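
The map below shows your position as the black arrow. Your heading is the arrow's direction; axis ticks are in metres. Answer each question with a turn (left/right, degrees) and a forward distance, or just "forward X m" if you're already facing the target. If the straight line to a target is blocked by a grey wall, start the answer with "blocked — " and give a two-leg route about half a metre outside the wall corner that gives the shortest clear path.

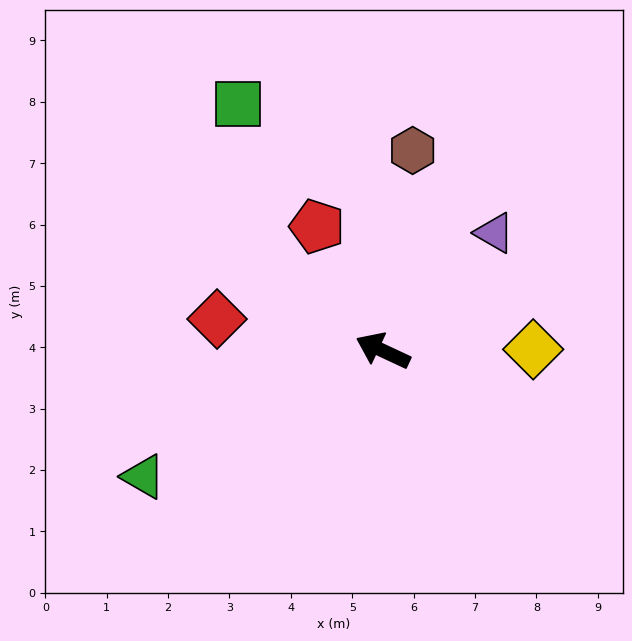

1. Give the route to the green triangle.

turn left 53°, forward 4.4 m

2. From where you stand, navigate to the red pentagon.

turn right 37°, forward 2.3 m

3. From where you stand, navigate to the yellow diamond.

turn right 154°, forward 2.4 m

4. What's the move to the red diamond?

turn left 14°, forward 2.8 m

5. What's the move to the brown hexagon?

turn right 73°, forward 3.3 m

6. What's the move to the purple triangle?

turn right 108°, forward 2.6 m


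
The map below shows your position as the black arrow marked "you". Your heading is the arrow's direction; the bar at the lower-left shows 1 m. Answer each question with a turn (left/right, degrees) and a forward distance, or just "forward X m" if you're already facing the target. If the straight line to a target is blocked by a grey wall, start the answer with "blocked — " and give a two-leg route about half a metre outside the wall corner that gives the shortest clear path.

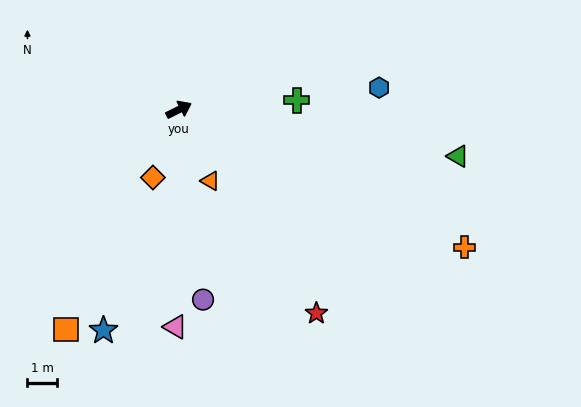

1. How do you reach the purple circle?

turn right 109°, forward 6.4 m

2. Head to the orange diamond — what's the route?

turn right 137°, forward 2.4 m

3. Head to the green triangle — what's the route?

turn right 36°, forward 9.5 m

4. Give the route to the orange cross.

turn right 52°, forward 10.6 m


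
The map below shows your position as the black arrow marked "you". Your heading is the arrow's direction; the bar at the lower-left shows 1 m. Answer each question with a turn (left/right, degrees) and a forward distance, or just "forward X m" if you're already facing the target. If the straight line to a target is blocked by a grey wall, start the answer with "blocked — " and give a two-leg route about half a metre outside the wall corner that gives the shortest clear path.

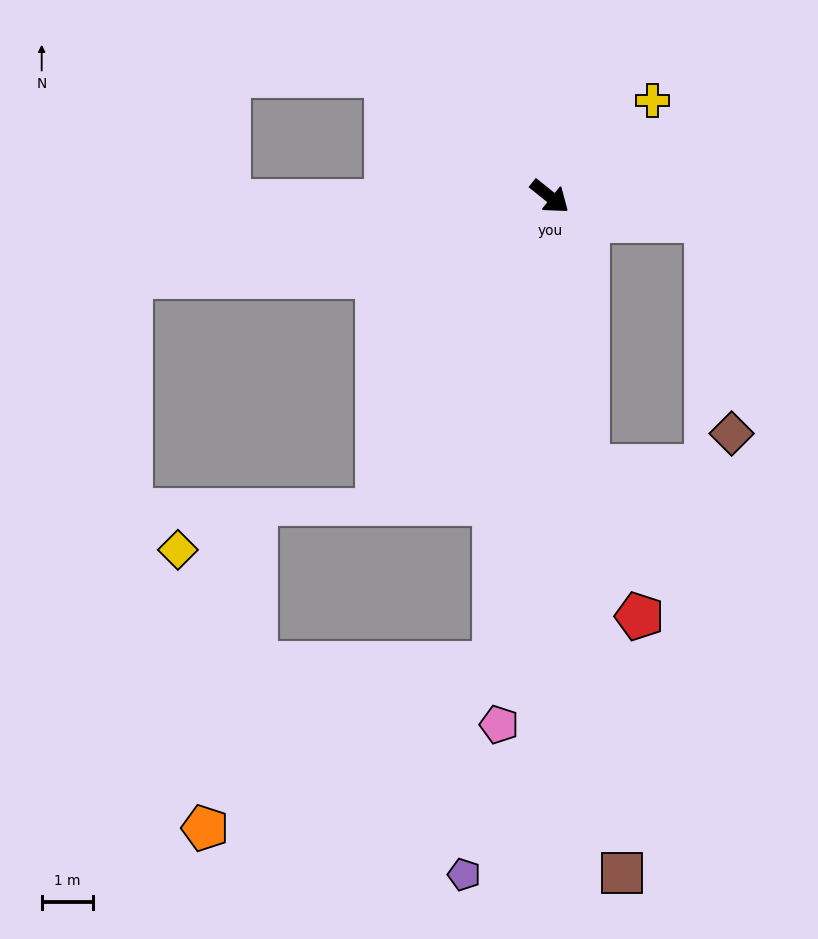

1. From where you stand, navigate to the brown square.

turn right 45°, forward 13.3 m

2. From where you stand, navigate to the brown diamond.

blocked — turn left 30°, forward 3.1 m, then turn right 74°, forward 4.2 m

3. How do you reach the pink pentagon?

turn right 57°, forward 10.4 m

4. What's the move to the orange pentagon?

blocked — turn right 58°, forward 9.2 m, then turn right 54°, forward 6.5 m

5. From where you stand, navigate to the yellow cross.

turn left 82°, forward 2.7 m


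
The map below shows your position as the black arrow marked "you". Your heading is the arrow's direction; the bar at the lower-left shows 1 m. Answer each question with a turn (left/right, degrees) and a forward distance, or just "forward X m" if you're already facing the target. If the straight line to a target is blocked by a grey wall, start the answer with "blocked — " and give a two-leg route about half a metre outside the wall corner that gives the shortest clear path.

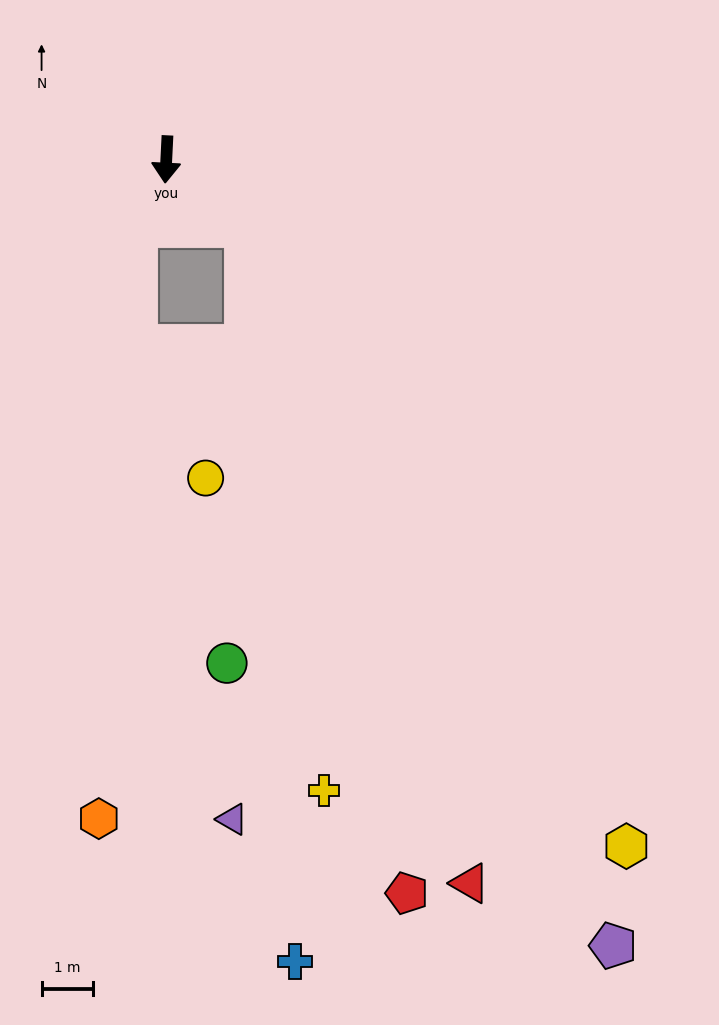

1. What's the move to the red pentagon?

blocked — turn left 53°, forward 2.0 m, then turn right 37°, forward 13.4 m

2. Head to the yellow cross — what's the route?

blocked — turn left 53°, forward 2.0 m, then turn right 42°, forward 11.1 m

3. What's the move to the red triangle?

blocked — turn left 53°, forward 2.0 m, then turn right 31°, forward 13.6 m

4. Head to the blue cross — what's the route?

blocked — turn left 53°, forward 2.0 m, then turn right 46°, forward 14.4 m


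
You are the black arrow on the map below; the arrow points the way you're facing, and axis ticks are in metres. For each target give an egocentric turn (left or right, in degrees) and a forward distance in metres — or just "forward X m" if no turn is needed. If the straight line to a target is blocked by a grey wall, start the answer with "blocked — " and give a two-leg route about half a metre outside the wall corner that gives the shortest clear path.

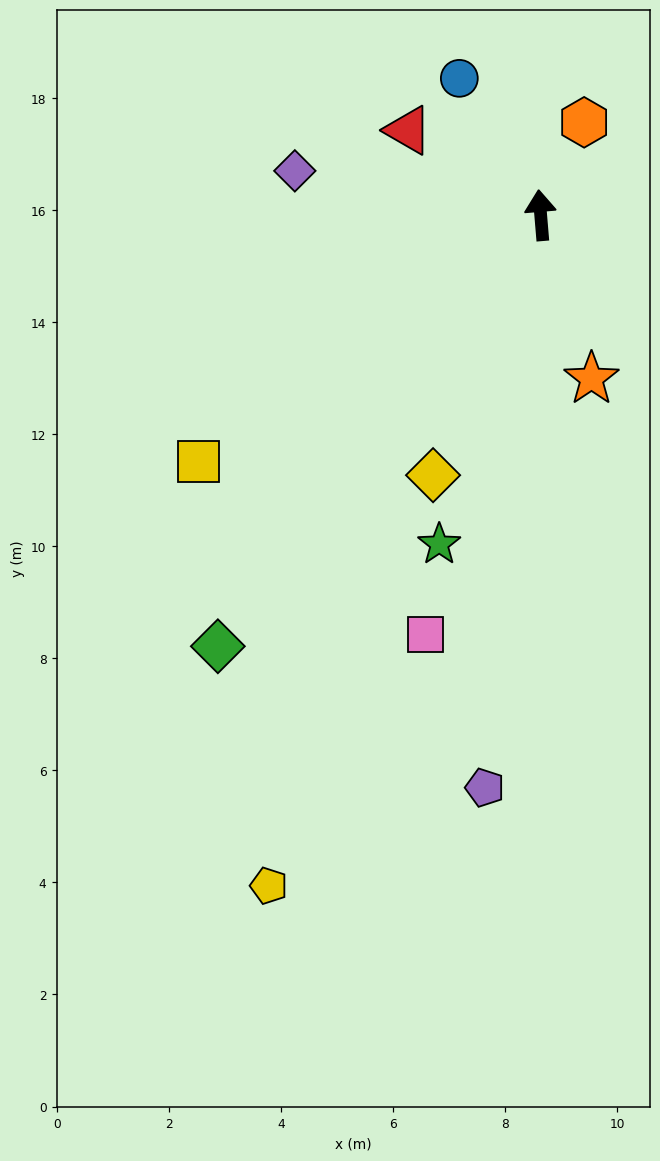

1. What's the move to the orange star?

turn right 168°, forward 3.1 m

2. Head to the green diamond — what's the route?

turn left 138°, forward 9.6 m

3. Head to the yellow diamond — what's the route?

turn left 153°, forward 5.0 m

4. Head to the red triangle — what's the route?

turn left 53°, forward 2.8 m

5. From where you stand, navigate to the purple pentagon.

turn left 170°, forward 10.3 m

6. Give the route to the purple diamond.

turn left 75°, forward 4.5 m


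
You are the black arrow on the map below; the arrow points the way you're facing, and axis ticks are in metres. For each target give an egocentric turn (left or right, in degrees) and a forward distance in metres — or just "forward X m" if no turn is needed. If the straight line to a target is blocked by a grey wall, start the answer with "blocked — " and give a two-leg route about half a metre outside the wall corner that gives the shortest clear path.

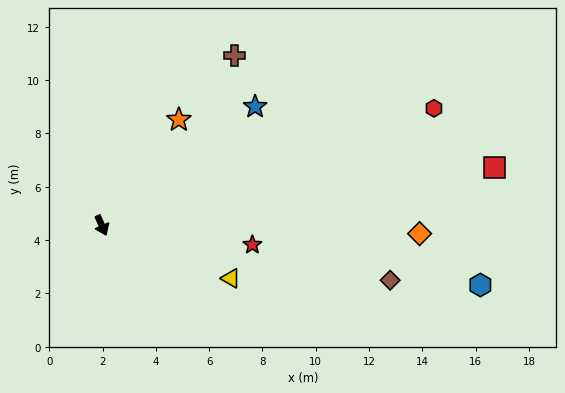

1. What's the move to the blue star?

turn left 104°, forward 7.3 m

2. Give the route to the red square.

turn left 75°, forward 14.9 m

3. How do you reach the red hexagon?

turn left 86°, forward 13.2 m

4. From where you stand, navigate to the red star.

turn left 59°, forward 5.7 m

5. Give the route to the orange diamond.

turn left 65°, forward 11.9 m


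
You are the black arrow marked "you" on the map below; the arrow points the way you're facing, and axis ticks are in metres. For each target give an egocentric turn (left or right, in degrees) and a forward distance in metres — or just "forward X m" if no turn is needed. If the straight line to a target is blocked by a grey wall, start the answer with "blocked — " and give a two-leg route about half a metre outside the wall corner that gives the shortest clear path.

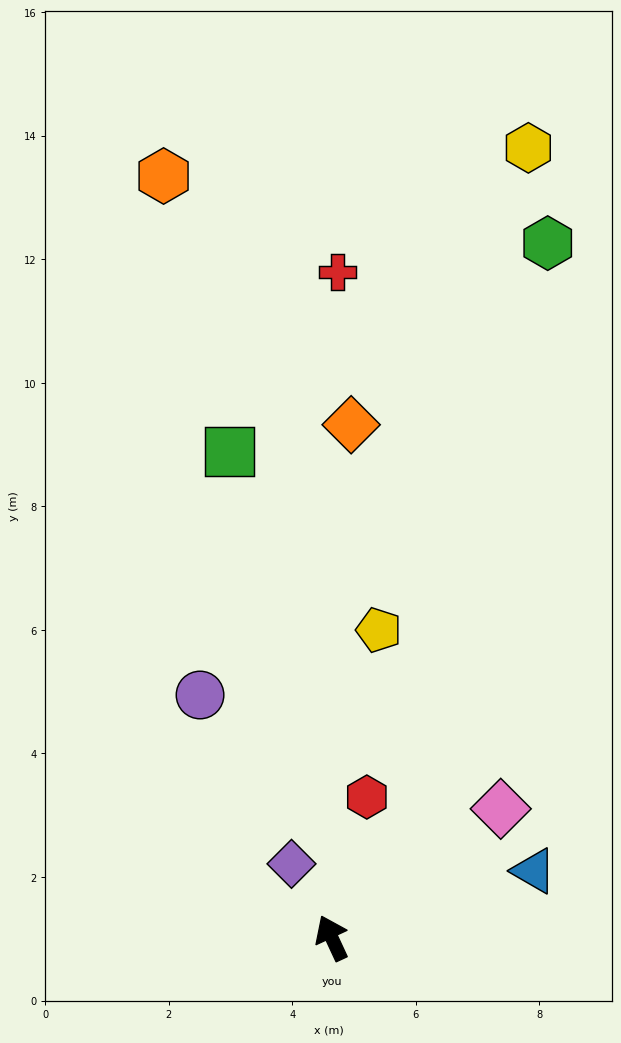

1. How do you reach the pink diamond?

turn right 78°, forward 3.4 m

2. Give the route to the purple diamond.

turn left 4°, forward 1.4 m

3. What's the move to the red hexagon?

turn right 39°, forward 2.3 m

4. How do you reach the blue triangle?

turn right 97°, forward 3.4 m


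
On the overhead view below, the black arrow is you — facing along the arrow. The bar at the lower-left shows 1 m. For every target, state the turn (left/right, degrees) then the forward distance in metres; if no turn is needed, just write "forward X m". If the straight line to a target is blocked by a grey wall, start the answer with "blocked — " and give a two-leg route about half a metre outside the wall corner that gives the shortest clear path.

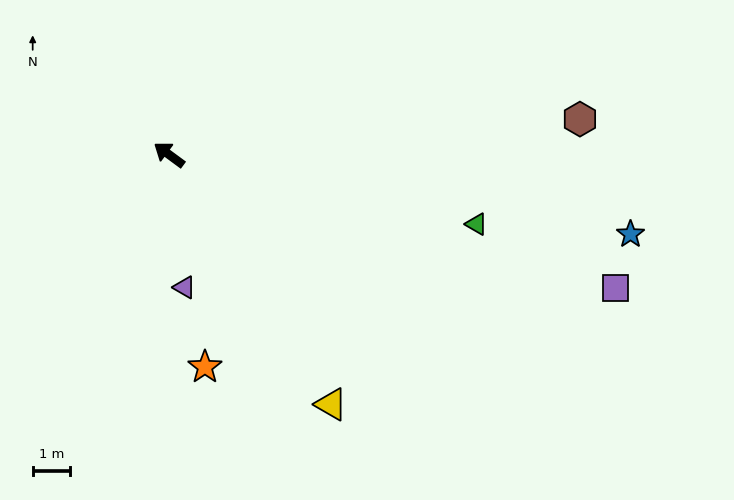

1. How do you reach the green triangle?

turn right 156°, forward 8.5 m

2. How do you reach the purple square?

turn right 160°, forward 12.6 m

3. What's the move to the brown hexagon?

turn right 139°, forward 11.1 m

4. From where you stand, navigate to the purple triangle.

turn left 133°, forward 3.6 m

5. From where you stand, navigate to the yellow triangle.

turn left 159°, forward 8.0 m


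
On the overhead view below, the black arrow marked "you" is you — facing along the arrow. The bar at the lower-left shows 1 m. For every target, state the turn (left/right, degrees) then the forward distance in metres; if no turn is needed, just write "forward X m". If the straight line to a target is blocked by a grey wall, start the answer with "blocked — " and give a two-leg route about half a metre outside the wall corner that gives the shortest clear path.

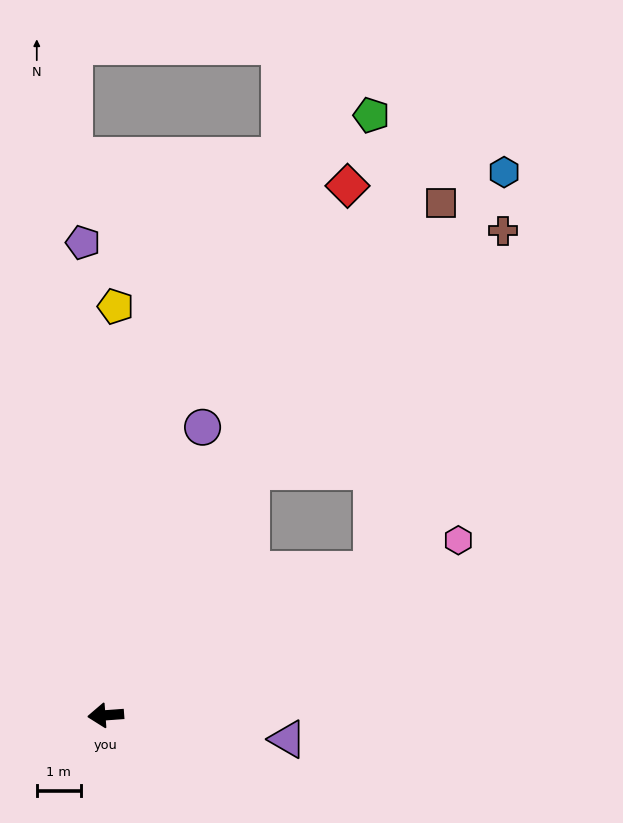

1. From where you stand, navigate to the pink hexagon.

turn right 158°, forward 8.9 m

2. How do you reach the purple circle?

turn right 113°, forward 6.9 m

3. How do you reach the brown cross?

blocked — turn right 125°, forward 6.5 m, then turn right 16°, forward 7.9 m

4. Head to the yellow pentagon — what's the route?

turn right 96°, forward 9.3 m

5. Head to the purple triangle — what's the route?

turn left 168°, forward 4.2 m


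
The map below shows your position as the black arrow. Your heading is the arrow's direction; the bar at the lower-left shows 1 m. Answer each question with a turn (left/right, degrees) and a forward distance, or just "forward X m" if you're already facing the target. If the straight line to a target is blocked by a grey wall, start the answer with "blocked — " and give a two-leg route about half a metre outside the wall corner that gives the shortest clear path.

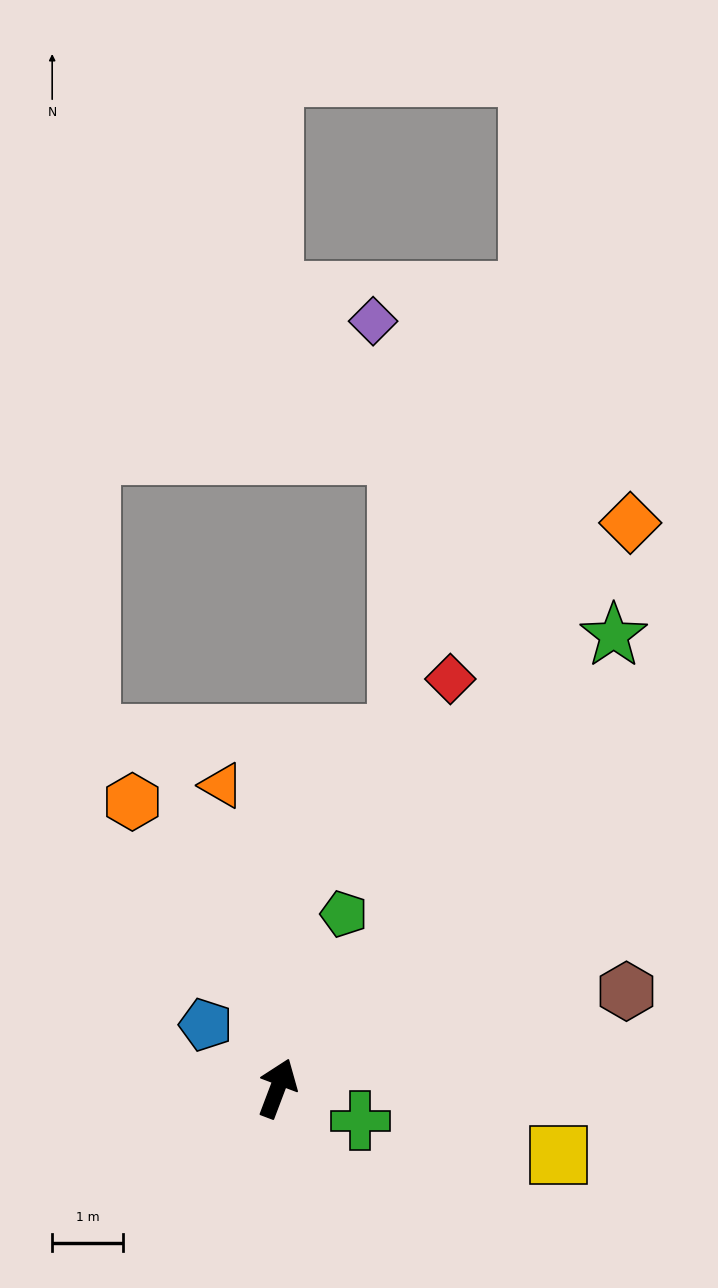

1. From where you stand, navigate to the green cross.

turn right 91°, forward 1.3 m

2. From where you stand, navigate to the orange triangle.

turn left 31°, forward 4.4 m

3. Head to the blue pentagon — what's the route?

turn left 69°, forward 1.4 m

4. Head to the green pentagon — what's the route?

forward 2.6 m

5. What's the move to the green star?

turn right 16°, forward 8.0 m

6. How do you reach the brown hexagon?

turn right 54°, forward 5.1 m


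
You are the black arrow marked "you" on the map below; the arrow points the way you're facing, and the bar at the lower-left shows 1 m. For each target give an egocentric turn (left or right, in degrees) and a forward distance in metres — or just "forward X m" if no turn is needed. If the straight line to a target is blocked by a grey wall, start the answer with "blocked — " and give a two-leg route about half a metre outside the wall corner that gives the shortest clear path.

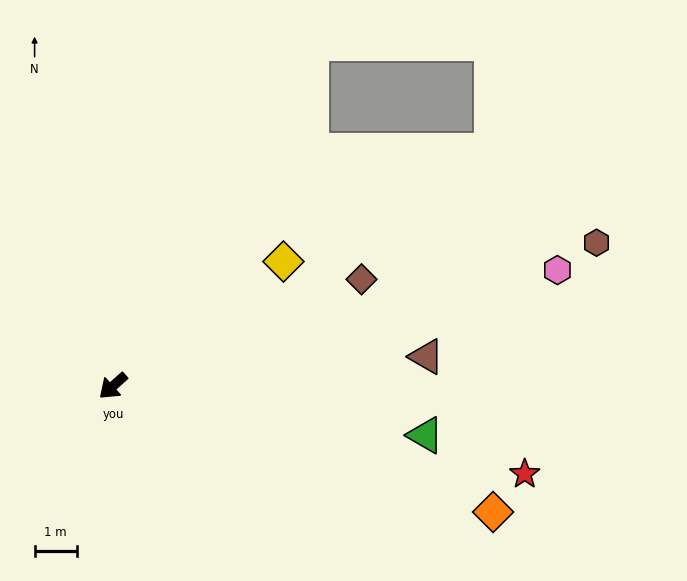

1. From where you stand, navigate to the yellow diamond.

turn left 174°, forward 5.0 m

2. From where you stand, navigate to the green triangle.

turn left 129°, forward 7.5 m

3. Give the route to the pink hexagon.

turn left 153°, forward 10.9 m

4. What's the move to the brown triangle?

turn left 144°, forward 7.5 m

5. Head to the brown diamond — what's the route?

turn left 162°, forward 6.4 m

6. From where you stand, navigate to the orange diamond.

turn left 120°, forward 9.5 m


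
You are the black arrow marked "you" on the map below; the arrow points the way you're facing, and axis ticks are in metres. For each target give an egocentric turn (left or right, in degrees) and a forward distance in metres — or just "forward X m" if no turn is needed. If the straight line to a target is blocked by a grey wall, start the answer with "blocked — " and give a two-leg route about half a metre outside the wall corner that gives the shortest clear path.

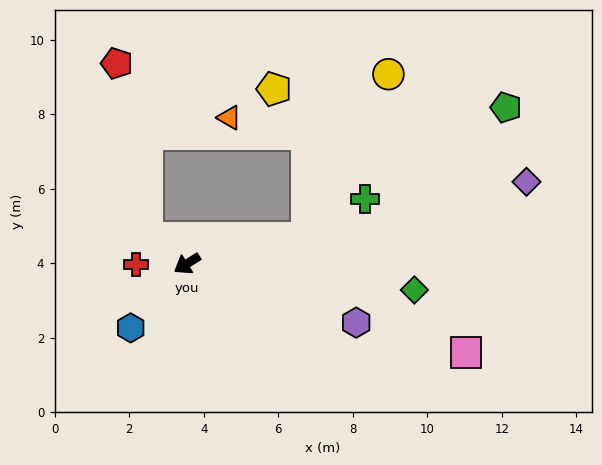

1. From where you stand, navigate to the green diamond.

turn left 141°, forward 6.1 m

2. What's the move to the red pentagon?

blocked — turn right 65°, forward 1.3 m, then turn right 47°, forward 4.8 m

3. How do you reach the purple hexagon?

turn left 129°, forward 4.8 m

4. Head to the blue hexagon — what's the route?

turn left 17°, forward 2.3 m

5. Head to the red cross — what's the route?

turn right 31°, forward 1.4 m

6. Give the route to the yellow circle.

blocked — turn left 160°, forward 3.3 m, then turn left 51°, forward 4.9 m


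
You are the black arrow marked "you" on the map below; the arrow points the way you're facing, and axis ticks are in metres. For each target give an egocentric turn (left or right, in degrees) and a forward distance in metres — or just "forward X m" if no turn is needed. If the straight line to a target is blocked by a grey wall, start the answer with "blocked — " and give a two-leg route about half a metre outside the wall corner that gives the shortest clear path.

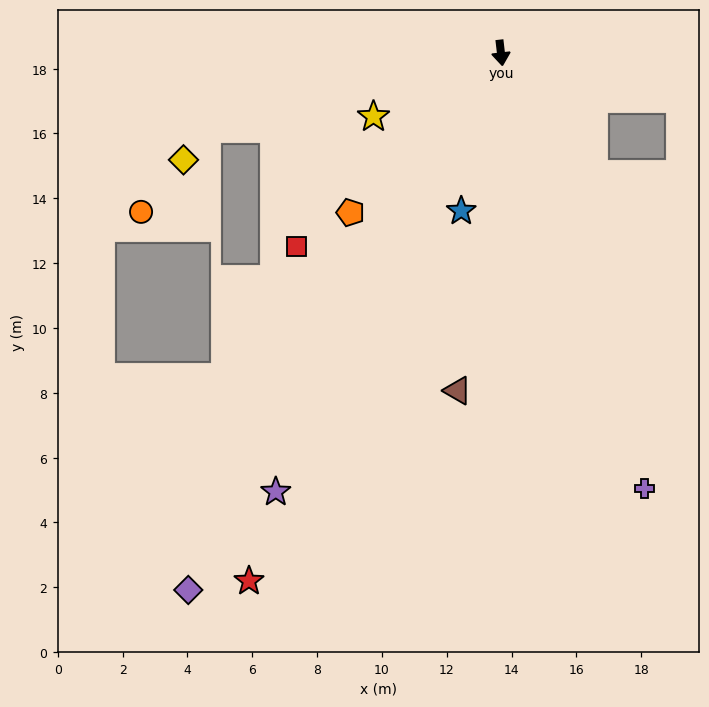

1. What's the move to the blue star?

turn right 21°, forward 5.0 m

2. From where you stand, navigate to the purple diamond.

turn right 37°, forward 19.2 m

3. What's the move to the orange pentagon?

turn right 50°, forward 6.8 m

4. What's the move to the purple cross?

turn left 12°, forward 14.2 m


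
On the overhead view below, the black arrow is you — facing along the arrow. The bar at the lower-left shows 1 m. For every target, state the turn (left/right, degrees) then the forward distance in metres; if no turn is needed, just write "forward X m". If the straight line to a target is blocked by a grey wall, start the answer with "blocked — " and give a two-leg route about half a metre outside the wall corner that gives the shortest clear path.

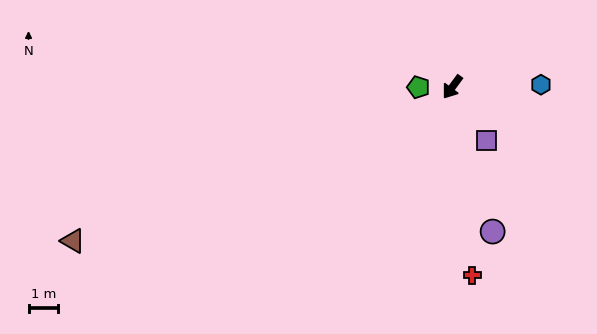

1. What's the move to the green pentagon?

turn right 53°, forward 1.1 m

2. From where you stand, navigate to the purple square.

turn left 69°, forward 2.1 m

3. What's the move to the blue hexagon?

turn left 128°, forward 3.0 m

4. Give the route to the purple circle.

turn left 52°, forward 5.0 m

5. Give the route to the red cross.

turn left 42°, forward 6.3 m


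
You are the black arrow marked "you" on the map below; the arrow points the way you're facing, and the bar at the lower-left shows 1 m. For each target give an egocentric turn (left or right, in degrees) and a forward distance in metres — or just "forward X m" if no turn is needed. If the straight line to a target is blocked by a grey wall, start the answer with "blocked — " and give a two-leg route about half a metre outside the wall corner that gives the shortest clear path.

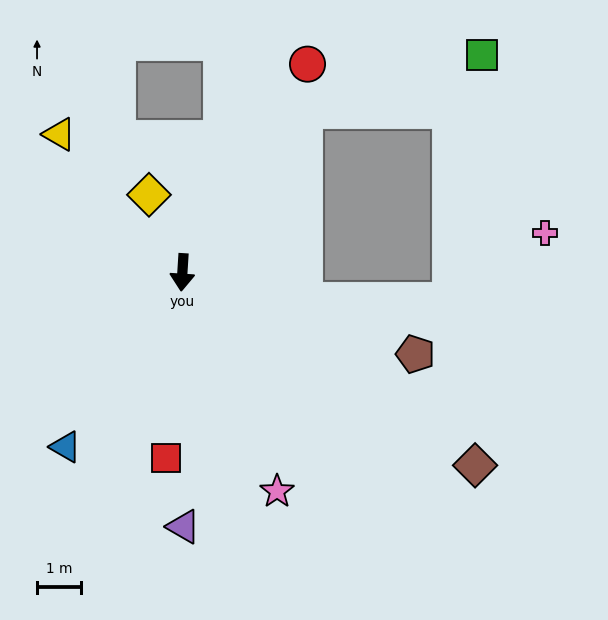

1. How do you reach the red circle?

turn left 153°, forward 5.6 m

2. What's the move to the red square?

forward 4.3 m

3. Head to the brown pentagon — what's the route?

turn left 74°, forward 5.7 m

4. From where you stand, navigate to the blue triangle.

turn right 30°, forward 4.8 m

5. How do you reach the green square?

blocked — turn left 147°, forward 4.6 m, then turn right 36°, forward 4.3 m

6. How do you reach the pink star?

turn left 27°, forward 5.5 m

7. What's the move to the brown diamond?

turn left 60°, forward 8.0 m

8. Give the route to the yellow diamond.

turn right 153°, forward 1.9 m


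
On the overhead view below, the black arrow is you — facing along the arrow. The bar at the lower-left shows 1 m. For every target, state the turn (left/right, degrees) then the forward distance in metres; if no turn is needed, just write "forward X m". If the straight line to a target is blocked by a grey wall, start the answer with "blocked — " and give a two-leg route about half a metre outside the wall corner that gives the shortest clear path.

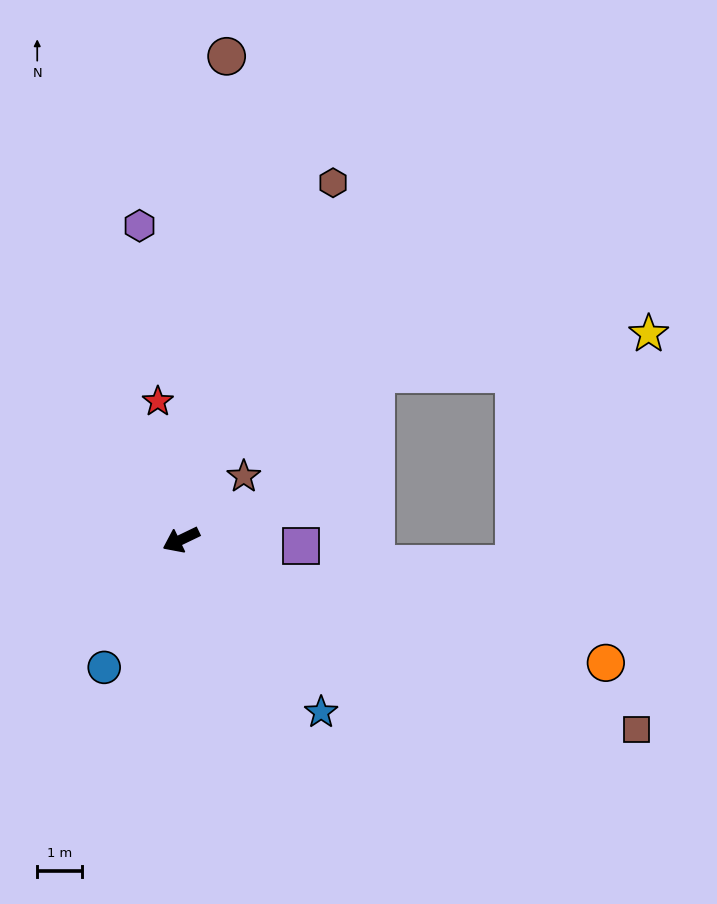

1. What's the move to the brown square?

turn left 132°, forward 11.0 m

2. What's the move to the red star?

turn right 106°, forward 3.1 m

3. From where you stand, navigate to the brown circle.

turn right 121°, forward 10.9 m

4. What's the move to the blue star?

turn left 103°, forward 5.0 m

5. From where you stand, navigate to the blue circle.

turn left 33°, forward 3.3 m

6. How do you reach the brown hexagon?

turn right 139°, forward 8.7 m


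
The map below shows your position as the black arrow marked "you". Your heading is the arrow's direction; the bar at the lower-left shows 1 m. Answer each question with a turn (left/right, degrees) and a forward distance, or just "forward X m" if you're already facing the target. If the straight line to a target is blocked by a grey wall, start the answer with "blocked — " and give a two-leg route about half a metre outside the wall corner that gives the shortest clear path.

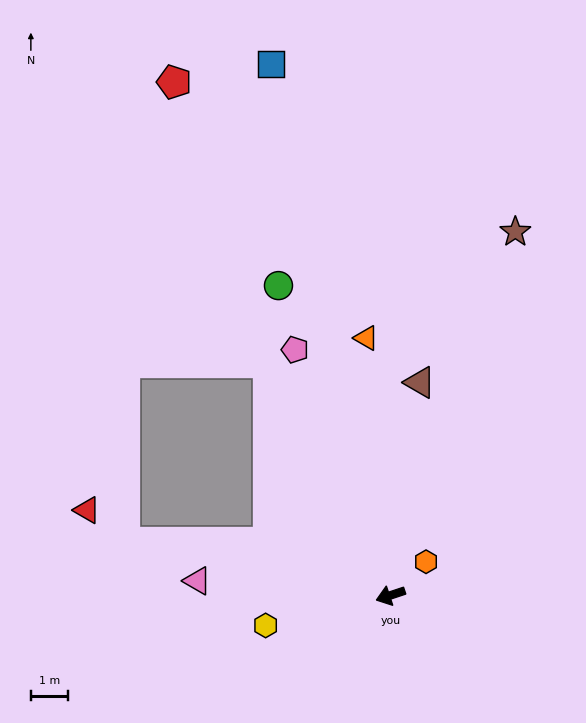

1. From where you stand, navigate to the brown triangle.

turn right 116°, forward 5.8 m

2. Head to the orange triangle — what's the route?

turn right 103°, forward 7.0 m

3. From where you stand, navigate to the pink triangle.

turn right 23°, forward 5.3 m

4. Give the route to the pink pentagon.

turn right 87°, forward 7.2 m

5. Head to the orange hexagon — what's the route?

turn right 155°, forward 1.3 m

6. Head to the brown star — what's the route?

turn right 127°, forward 10.5 m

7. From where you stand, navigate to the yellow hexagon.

turn right 5°, forward 3.5 m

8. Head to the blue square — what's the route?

turn right 96°, forward 14.8 m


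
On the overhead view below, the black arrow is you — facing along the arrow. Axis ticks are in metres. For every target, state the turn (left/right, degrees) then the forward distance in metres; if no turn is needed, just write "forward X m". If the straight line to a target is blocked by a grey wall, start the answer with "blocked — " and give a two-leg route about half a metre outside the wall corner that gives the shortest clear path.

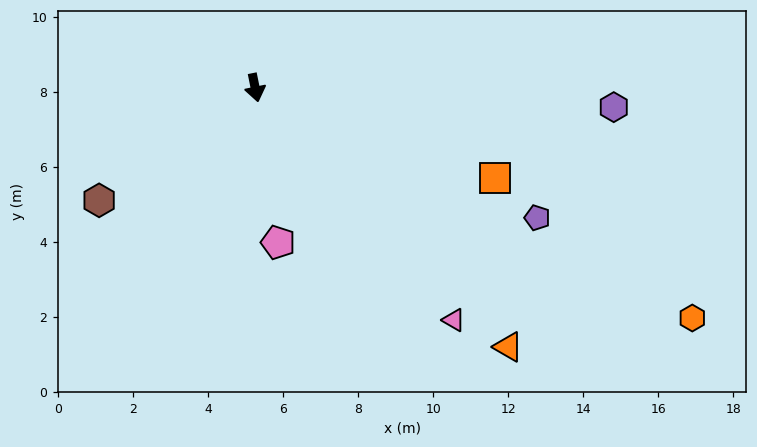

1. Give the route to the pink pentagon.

turn right 3°, forward 4.2 m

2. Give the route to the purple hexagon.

turn left 75°, forward 9.6 m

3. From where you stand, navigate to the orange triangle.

turn left 33°, forward 9.7 m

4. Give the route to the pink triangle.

turn left 29°, forward 8.1 m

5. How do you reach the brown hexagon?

turn right 66°, forward 5.1 m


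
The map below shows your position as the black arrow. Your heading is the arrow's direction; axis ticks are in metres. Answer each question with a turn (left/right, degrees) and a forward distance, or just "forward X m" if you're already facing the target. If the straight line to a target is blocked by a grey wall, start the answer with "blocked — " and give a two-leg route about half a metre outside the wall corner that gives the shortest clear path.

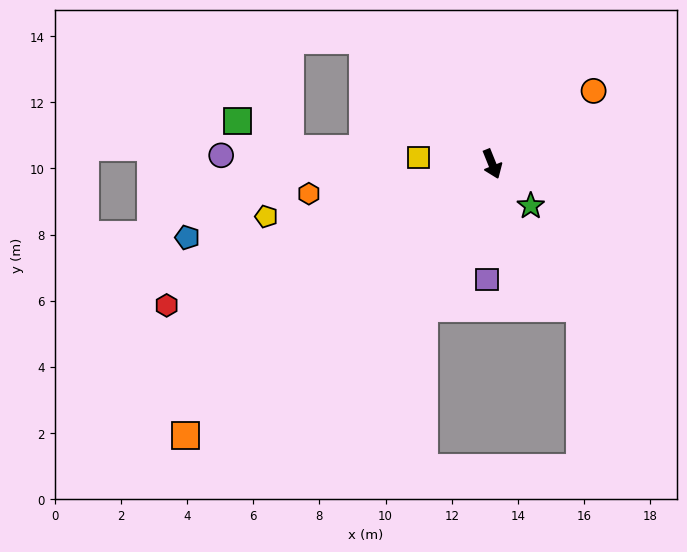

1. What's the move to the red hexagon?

turn right 89°, forward 10.7 m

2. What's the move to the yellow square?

turn right 117°, forward 2.2 m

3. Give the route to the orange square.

turn right 70°, forward 12.4 m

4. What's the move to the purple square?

turn right 24°, forward 3.5 m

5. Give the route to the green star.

turn left 21°, forward 1.7 m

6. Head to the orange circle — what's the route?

turn left 104°, forward 3.8 m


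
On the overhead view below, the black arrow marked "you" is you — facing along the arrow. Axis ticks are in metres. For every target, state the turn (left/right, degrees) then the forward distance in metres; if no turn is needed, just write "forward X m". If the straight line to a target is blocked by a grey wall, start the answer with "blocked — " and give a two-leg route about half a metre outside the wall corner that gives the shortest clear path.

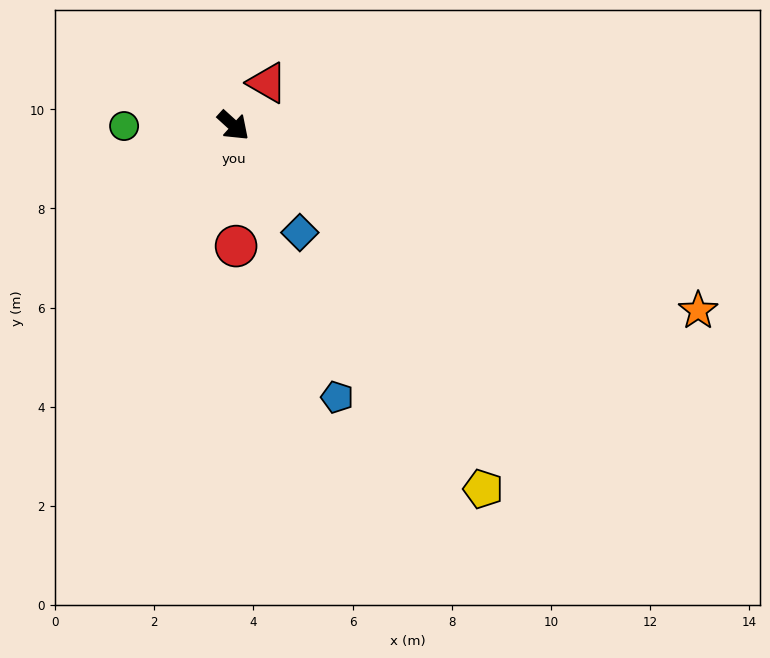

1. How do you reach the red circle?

turn right 46°, forward 2.4 m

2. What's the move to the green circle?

turn right 137°, forward 2.2 m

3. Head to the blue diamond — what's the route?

turn right 16°, forward 2.5 m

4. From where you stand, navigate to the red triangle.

turn left 94°, forward 1.1 m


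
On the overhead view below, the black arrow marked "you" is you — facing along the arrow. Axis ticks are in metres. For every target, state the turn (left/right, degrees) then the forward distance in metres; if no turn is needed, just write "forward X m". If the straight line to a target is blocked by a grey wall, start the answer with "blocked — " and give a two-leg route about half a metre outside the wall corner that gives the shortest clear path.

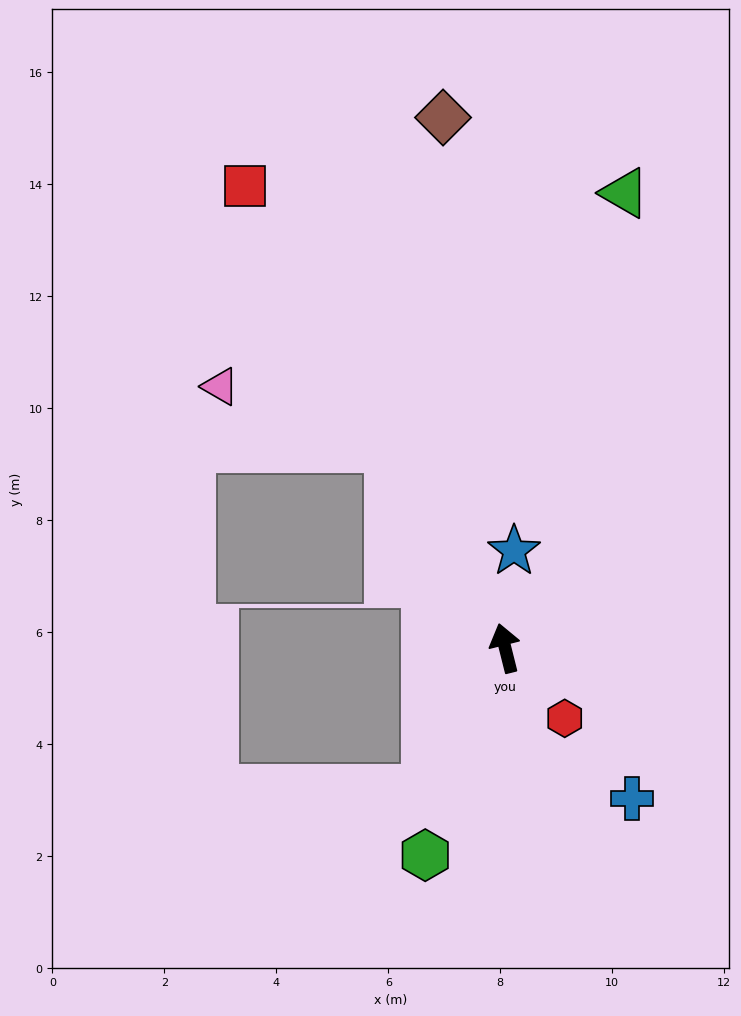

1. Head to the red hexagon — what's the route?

turn right 154°, forward 1.6 m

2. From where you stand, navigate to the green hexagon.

turn left 145°, forward 4.0 m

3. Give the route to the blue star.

turn right 19°, forward 1.7 m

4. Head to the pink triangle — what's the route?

blocked — turn left 16°, forward 4.1 m, then turn left 40°, forward 3.2 m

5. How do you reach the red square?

turn left 15°, forward 9.5 m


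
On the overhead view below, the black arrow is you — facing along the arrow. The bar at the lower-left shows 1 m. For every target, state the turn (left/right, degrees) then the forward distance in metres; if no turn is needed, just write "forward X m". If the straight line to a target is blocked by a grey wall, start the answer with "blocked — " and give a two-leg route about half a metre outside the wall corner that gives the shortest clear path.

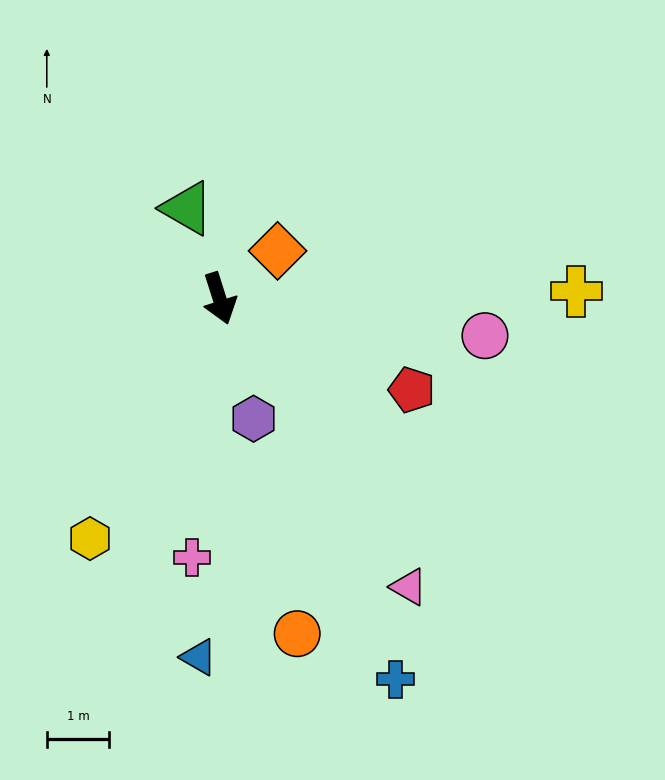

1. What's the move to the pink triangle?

turn left 16°, forward 5.5 m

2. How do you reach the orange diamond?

turn left 112°, forward 1.2 m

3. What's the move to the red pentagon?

turn left 47°, forward 3.4 m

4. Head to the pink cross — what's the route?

turn right 24°, forward 4.2 m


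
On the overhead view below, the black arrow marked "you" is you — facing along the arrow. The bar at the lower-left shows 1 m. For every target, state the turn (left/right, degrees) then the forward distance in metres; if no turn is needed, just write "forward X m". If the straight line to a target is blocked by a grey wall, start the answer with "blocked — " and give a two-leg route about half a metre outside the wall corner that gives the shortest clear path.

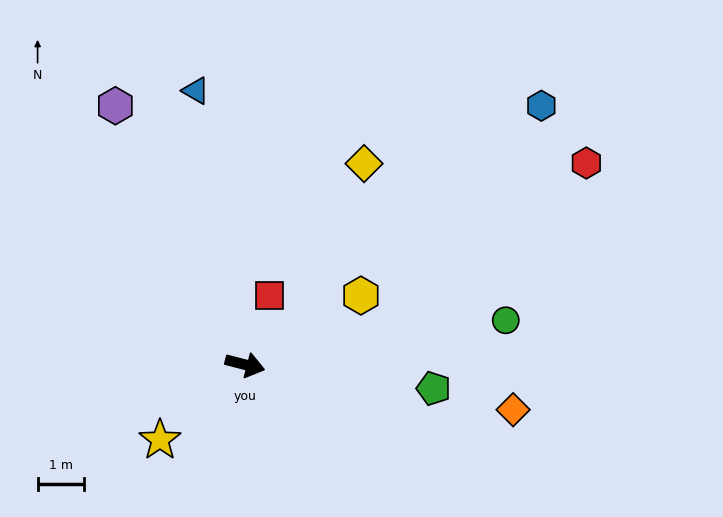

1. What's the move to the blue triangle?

turn left 115°, forward 6.1 m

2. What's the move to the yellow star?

turn right 124°, forward 2.5 m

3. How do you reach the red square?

turn left 85°, forward 1.6 m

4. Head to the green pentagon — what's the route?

turn left 7°, forward 4.1 m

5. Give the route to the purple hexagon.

turn left 131°, forward 6.3 m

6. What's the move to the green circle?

turn left 24°, forward 5.7 m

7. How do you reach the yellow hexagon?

turn left 45°, forward 2.9 m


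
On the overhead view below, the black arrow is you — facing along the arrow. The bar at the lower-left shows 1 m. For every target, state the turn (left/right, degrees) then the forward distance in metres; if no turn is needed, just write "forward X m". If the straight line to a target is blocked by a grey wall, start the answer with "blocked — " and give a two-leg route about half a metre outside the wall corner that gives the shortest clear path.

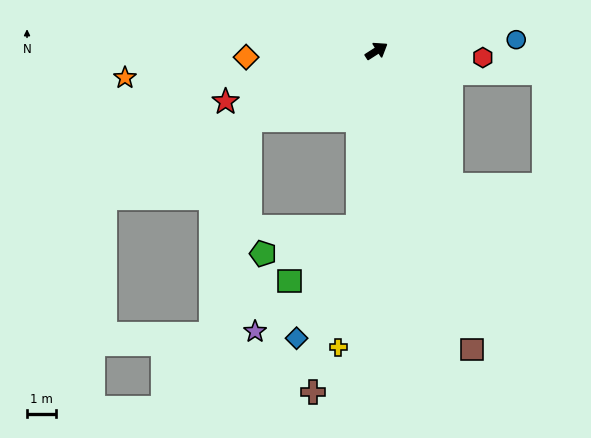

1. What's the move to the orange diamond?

turn left 150°, forward 4.5 m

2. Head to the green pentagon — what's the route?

blocked — turn right 129°, forward 6.1 m, then turn right 68°, forward 3.4 m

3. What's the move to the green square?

blocked — turn right 129°, forward 6.1 m, then turn right 45°, forward 3.0 m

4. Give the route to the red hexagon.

turn right 36°, forward 3.7 m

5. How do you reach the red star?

turn left 166°, forward 5.5 m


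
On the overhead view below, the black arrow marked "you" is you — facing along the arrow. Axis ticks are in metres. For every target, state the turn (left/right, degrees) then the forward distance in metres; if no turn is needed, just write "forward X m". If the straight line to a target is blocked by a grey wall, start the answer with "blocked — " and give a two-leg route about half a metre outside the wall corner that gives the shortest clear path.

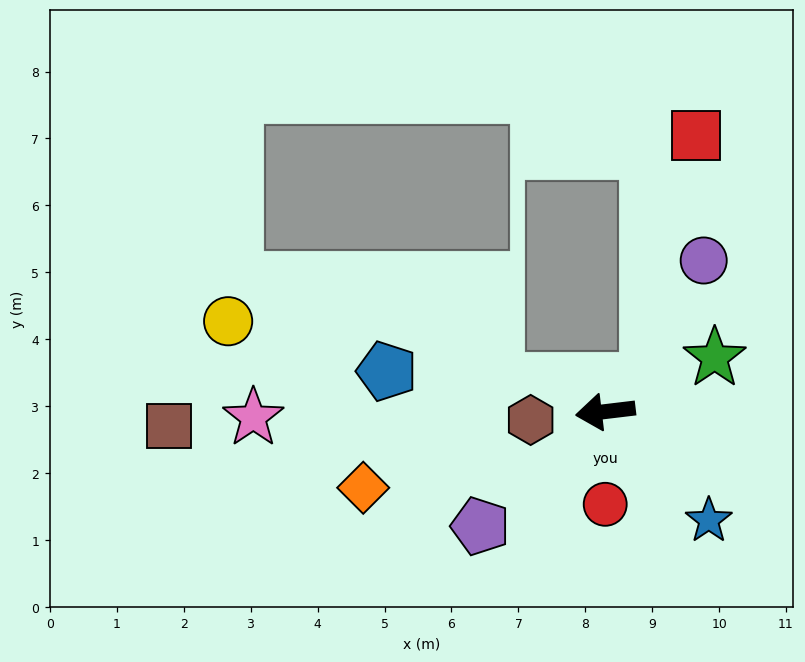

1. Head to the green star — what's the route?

turn right 161°, forward 1.8 m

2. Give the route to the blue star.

turn left 127°, forward 2.2 m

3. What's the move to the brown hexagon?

forward 1.1 m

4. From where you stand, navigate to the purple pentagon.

turn left 36°, forward 2.5 m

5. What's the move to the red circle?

turn left 83°, forward 1.4 m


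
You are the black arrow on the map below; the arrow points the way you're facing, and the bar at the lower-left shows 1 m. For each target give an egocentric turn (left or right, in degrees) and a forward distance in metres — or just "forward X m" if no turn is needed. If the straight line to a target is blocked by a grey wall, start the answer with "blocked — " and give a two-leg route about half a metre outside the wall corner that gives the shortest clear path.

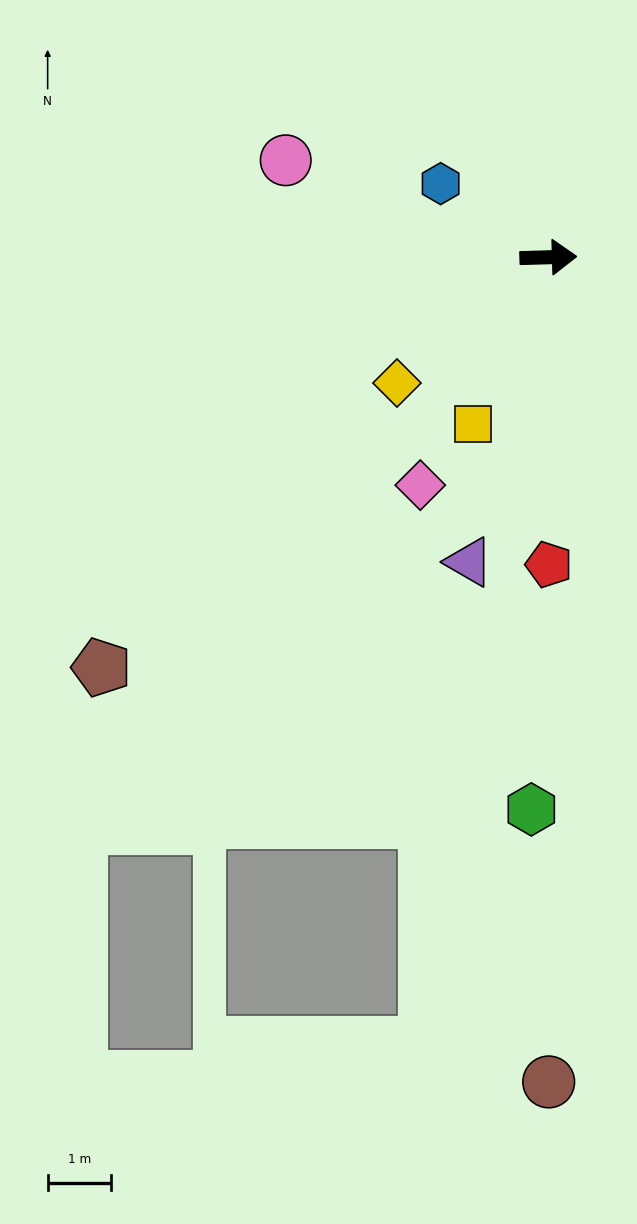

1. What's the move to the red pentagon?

turn right 92°, forward 4.8 m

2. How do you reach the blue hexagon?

turn left 144°, forward 2.1 m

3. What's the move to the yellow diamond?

turn right 142°, forward 3.1 m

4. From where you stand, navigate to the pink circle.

turn left 158°, forward 4.4 m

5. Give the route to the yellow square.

turn right 116°, forward 2.9 m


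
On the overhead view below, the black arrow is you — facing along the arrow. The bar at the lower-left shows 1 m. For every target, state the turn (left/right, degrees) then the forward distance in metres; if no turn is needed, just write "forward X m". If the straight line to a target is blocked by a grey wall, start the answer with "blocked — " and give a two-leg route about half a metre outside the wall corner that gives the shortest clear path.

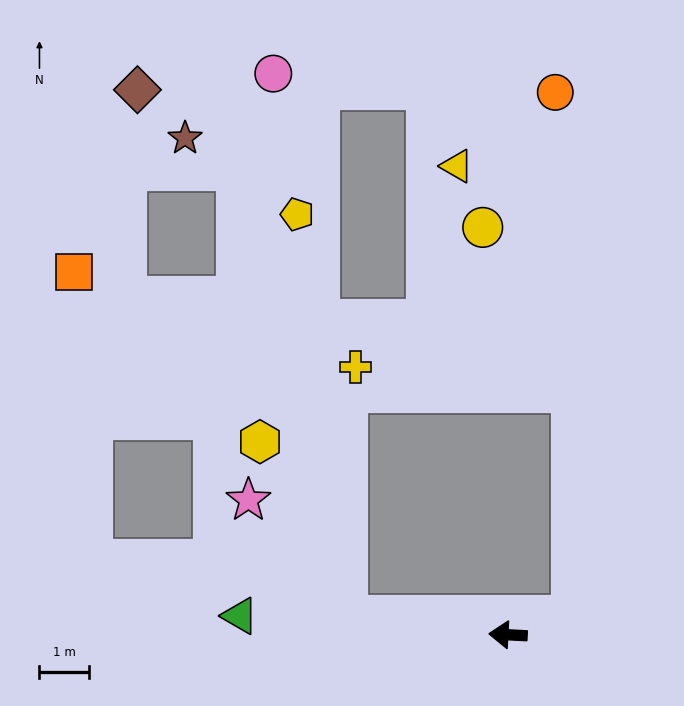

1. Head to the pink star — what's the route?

blocked — turn right 3°, forward 3.3 m, then turn right 44°, forward 3.0 m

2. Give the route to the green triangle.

forward 5.4 m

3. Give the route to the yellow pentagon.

blocked — turn right 3°, forward 3.3 m, then turn right 77°, forward 8.1 m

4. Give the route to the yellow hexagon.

blocked — turn right 3°, forward 3.3 m, then turn right 58°, forward 3.9 m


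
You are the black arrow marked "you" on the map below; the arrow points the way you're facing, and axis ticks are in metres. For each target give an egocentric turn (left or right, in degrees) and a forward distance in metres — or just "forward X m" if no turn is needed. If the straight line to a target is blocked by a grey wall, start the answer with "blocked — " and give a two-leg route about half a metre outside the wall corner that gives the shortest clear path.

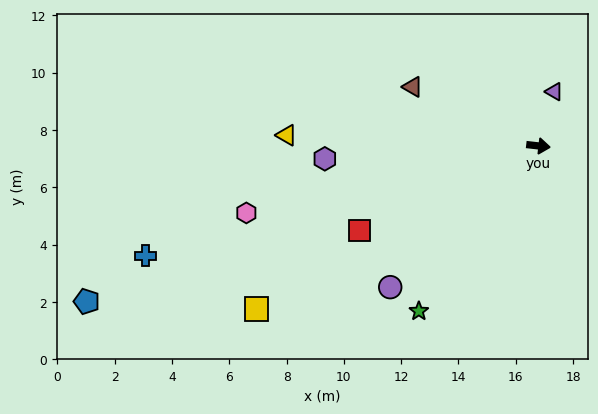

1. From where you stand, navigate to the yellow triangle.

turn right 176°, forward 8.8 m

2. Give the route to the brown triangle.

turn left 161°, forward 4.9 m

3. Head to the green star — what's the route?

turn right 119°, forward 7.1 m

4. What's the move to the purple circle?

turn right 130°, forward 7.1 m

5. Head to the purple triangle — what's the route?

turn left 80°, forward 2.0 m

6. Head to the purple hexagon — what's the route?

turn right 170°, forward 7.5 m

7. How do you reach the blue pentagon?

turn right 155°, forward 16.7 m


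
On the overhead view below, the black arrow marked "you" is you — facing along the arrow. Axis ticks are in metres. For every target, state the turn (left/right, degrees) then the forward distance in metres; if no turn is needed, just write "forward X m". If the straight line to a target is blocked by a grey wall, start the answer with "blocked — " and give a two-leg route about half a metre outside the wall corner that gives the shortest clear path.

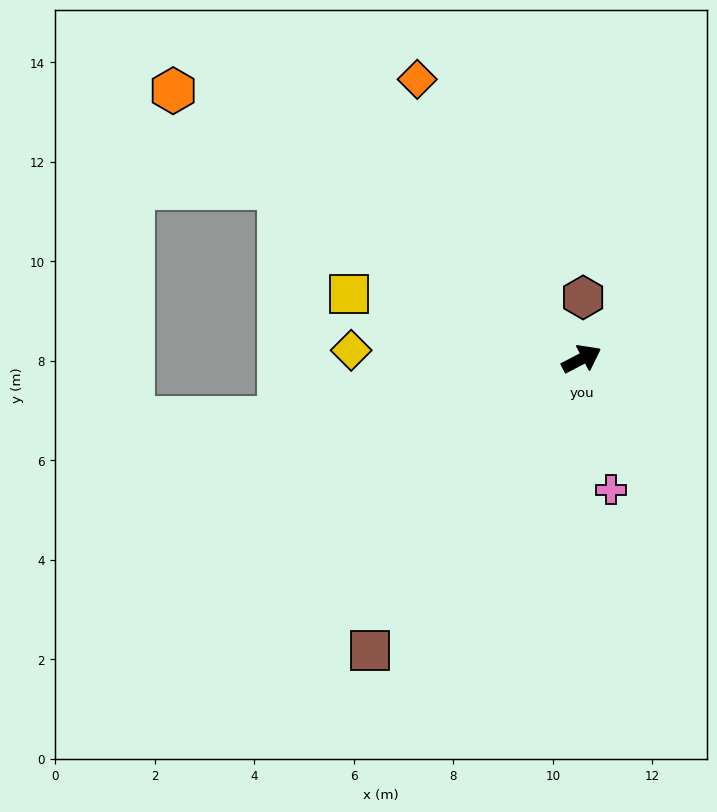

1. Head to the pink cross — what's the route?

turn right 105°, forward 2.7 m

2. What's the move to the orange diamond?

turn left 93°, forward 6.5 m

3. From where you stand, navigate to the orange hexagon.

turn left 119°, forward 9.8 m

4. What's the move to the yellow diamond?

turn left 150°, forward 4.6 m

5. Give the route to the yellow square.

turn left 137°, forward 4.8 m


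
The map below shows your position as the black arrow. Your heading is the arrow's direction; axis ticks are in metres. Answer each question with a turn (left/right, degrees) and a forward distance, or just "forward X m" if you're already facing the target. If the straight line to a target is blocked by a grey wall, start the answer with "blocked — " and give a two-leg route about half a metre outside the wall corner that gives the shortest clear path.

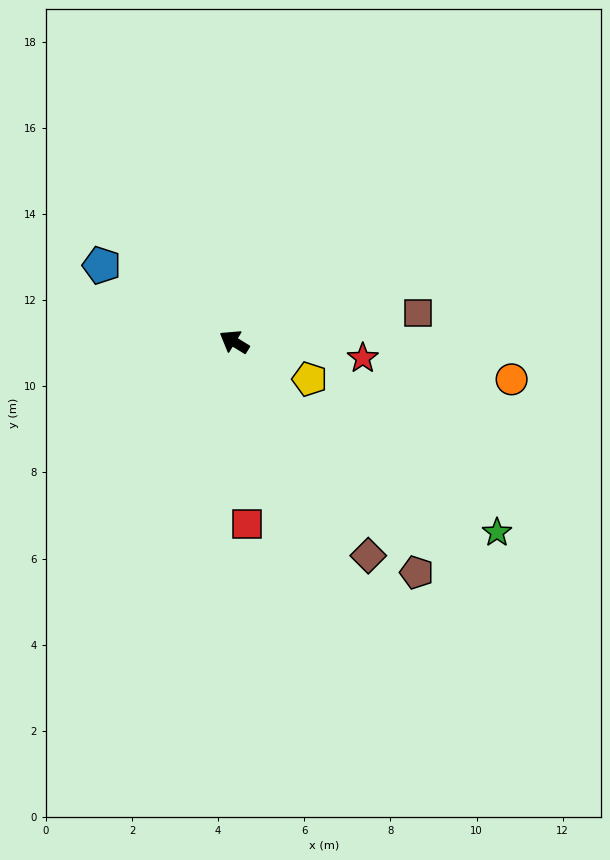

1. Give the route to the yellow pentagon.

turn right 175°, forward 2.0 m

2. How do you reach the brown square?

turn right 140°, forward 4.3 m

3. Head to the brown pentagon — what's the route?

turn left 160°, forward 6.8 m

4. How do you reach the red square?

turn left 125°, forward 4.2 m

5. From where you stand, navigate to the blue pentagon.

forward 3.6 m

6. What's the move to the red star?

turn right 156°, forward 3.0 m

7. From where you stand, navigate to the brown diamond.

turn left 154°, forward 5.9 m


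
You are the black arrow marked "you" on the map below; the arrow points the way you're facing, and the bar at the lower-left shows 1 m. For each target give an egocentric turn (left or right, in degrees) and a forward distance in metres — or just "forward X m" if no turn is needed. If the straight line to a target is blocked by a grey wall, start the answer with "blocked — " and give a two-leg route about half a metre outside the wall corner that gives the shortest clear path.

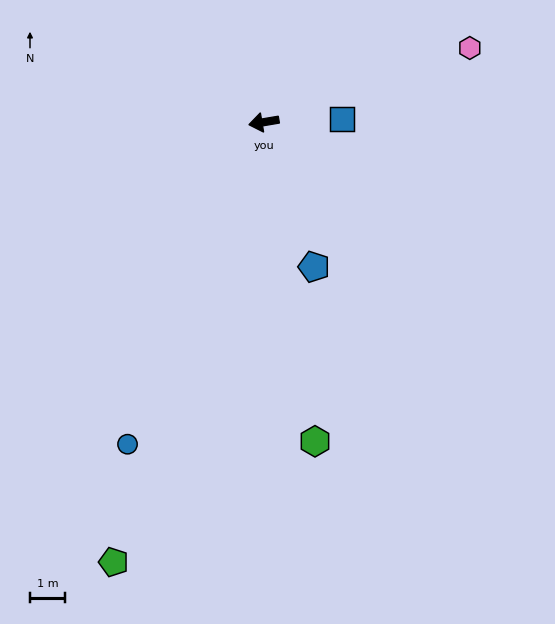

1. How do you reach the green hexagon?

turn left 90°, forward 9.2 m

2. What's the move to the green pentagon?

turn left 62°, forward 13.3 m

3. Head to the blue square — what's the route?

turn left 172°, forward 2.2 m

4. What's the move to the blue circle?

turn left 57°, forward 10.0 m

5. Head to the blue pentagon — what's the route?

turn left 100°, forward 4.4 m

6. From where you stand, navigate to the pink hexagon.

turn right 170°, forward 6.2 m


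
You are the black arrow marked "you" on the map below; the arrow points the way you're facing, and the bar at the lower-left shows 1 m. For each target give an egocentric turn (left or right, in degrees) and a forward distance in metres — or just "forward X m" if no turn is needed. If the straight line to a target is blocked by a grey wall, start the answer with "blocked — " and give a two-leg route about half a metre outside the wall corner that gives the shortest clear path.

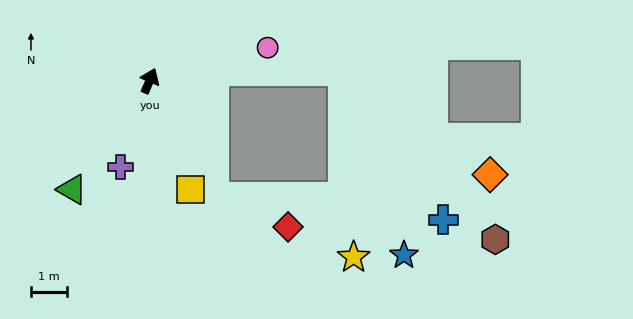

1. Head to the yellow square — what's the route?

turn right 136°, forward 3.2 m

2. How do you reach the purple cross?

turn right 176°, forward 2.5 m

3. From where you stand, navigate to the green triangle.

turn left 167°, forward 3.7 m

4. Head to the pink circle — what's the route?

turn right 51°, forward 3.4 m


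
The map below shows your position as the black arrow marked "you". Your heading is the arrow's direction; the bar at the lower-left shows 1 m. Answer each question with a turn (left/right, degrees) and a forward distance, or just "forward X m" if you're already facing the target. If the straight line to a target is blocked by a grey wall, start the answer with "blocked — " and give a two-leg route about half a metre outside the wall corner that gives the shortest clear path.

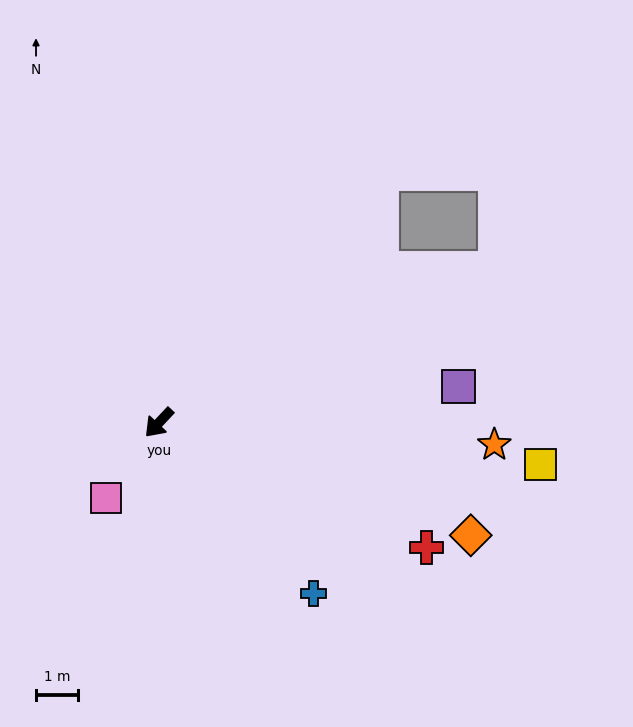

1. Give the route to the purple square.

turn left 140°, forward 7.2 m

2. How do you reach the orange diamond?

turn left 113°, forward 7.9 m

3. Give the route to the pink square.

turn left 8°, forward 2.2 m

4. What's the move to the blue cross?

turn left 85°, forward 5.5 m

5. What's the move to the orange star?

turn left 129°, forward 8.0 m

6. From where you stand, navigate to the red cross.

turn left 108°, forward 7.0 m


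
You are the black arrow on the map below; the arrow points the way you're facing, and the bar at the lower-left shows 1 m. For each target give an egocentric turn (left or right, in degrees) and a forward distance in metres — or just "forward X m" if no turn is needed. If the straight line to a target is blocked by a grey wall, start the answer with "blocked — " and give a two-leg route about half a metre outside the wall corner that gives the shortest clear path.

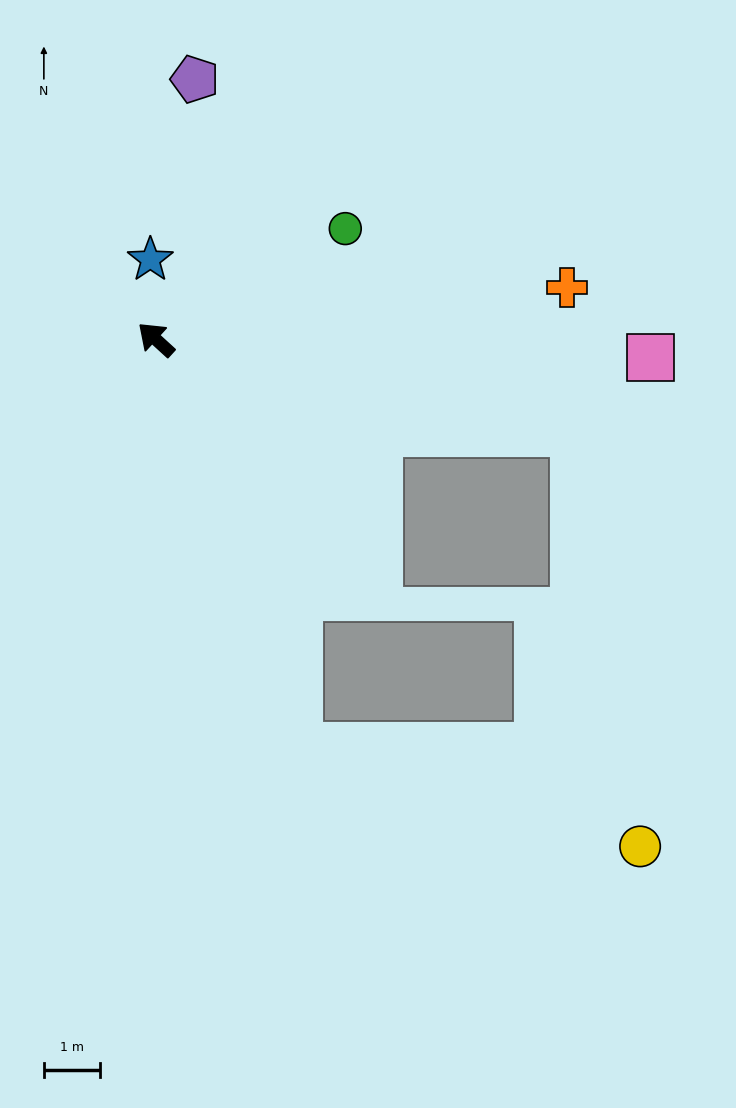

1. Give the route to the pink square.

turn right 140°, forward 8.8 m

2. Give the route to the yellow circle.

blocked — turn left 152°, forward 7.6 m, then turn left 54°, forward 6.3 m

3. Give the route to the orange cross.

turn right 130°, forward 7.3 m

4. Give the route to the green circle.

turn right 107°, forward 3.9 m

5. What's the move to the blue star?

turn right 44°, forward 1.4 m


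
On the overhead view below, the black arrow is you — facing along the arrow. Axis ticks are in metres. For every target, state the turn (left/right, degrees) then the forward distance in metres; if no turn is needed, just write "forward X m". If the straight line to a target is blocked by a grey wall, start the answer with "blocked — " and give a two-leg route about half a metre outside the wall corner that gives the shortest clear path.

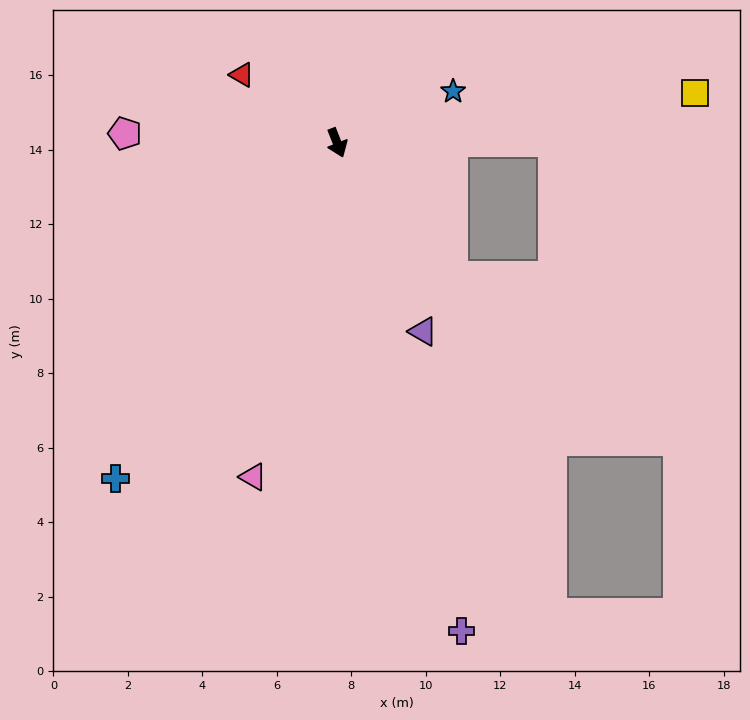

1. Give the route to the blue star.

turn left 92°, forward 3.4 m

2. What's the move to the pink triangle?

turn right 36°, forward 9.3 m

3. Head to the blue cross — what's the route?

turn right 55°, forward 10.8 m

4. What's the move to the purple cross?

turn right 7°, forward 13.5 m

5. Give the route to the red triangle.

turn right 147°, forward 3.1 m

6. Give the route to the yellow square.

turn left 76°, forward 9.7 m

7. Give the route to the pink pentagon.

turn right 114°, forward 5.7 m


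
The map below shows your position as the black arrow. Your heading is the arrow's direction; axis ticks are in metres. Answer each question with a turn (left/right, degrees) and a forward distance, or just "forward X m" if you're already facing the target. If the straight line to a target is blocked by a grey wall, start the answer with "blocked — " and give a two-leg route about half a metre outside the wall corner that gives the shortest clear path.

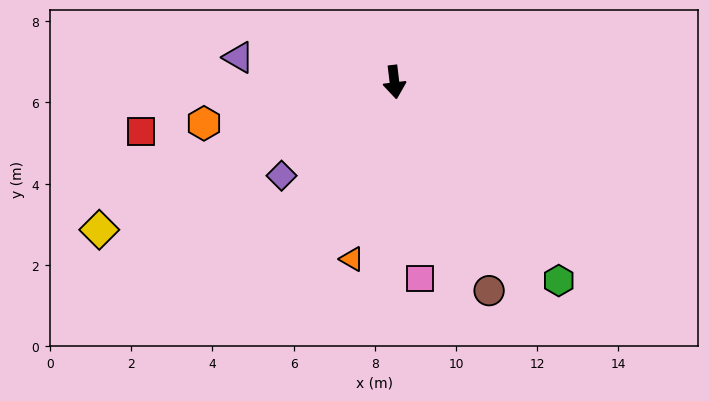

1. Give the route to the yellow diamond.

turn right 70°, forward 8.1 m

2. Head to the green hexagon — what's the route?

turn left 33°, forward 6.3 m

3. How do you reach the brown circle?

turn left 18°, forward 5.6 m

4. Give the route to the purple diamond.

turn right 57°, forward 3.6 m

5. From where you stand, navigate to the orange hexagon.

turn right 85°, forward 4.8 m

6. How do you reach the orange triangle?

turn right 20°, forward 4.5 m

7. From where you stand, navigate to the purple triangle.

turn right 106°, forward 3.9 m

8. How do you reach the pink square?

forward 4.9 m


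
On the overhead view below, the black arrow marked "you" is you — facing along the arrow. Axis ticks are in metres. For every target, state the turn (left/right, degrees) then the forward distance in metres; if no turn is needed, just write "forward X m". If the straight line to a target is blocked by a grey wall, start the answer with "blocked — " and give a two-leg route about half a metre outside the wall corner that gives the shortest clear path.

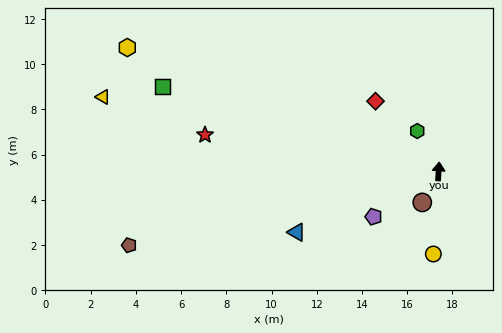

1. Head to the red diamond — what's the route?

turn left 46°, forward 4.2 m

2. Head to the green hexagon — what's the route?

turn left 32°, forward 2.0 m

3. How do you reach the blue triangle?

turn left 117°, forward 6.8 m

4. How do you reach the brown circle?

turn left 156°, forward 1.6 m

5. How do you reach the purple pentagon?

turn left 129°, forward 3.5 m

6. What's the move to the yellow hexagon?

turn left 72°, forward 14.8 m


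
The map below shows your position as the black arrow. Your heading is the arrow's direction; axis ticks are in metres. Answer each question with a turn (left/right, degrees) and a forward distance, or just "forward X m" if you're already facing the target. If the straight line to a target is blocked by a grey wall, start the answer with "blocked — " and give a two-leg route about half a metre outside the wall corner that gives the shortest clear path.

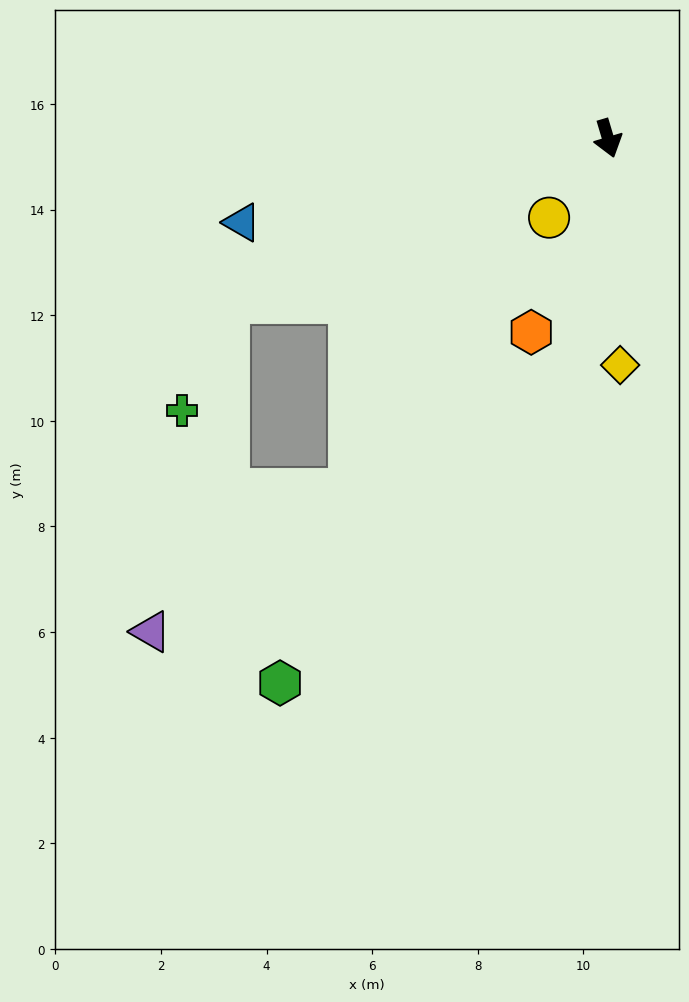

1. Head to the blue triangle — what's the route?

turn right 94°, forward 7.1 m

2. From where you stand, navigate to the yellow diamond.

turn right 13°, forward 4.3 m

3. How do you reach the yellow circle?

turn right 53°, forward 1.9 m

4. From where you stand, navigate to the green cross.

blocked — turn right 83°, forward 7.8 m, then turn left 44°, forward 2.2 m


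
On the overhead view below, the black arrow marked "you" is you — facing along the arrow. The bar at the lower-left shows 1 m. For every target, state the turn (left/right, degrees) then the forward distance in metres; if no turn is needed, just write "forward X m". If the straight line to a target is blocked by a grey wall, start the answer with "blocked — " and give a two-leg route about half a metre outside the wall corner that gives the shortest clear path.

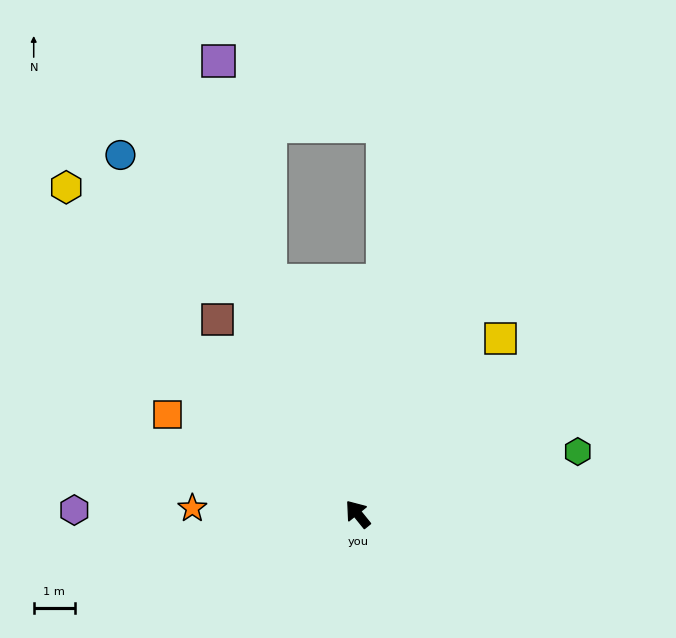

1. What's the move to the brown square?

turn right 3°, forward 5.8 m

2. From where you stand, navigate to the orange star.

turn left 49°, forward 4.0 m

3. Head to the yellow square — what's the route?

turn right 78°, forward 5.5 m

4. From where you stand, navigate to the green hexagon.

turn right 113°, forward 5.6 m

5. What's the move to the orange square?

turn left 23°, forward 5.2 m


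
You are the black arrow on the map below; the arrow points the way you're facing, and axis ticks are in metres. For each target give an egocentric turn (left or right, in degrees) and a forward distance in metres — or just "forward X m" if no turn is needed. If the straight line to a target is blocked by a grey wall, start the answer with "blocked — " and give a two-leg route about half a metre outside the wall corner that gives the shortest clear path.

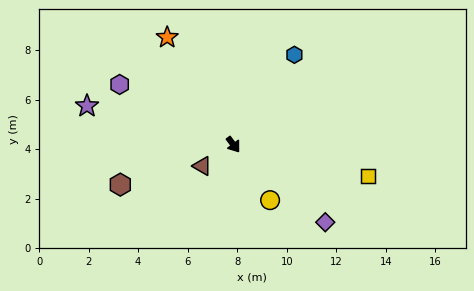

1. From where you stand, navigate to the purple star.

turn right 141°, forward 6.1 m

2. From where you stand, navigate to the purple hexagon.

turn right 155°, forward 5.2 m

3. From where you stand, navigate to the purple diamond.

turn left 13°, forward 4.9 m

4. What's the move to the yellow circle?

turn right 3°, forward 2.7 m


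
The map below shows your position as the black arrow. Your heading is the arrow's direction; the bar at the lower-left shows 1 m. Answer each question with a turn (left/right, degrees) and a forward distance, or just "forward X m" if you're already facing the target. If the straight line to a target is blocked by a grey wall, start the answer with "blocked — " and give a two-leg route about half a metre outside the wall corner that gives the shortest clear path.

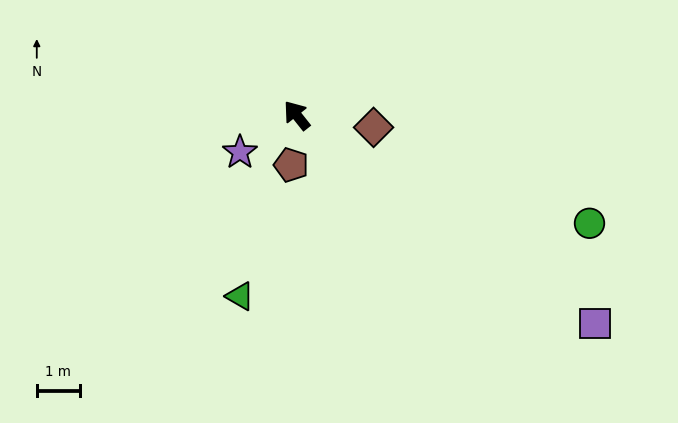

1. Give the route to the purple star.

turn left 85°, forward 1.6 m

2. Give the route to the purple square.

turn right 163°, forward 8.4 m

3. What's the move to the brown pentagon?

turn left 135°, forward 1.2 m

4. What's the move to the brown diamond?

turn right 137°, forward 1.8 m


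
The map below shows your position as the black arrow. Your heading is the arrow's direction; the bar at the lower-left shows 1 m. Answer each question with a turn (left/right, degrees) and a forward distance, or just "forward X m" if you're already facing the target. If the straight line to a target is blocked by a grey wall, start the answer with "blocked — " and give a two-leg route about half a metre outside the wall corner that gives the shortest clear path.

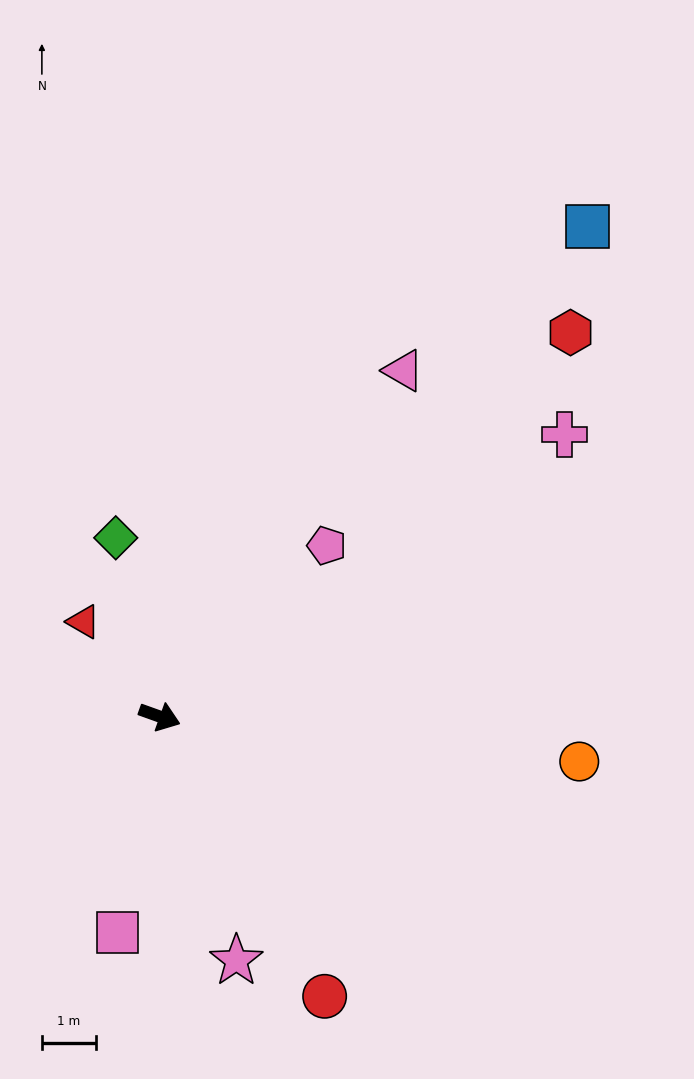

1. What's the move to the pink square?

turn right 81°, forward 4.1 m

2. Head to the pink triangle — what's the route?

turn left 75°, forward 7.9 m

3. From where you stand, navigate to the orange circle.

turn left 14°, forward 7.8 m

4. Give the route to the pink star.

turn right 53°, forward 4.8 m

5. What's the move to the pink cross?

turn left 55°, forward 9.2 m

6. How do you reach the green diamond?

turn left 124°, forward 3.4 m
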